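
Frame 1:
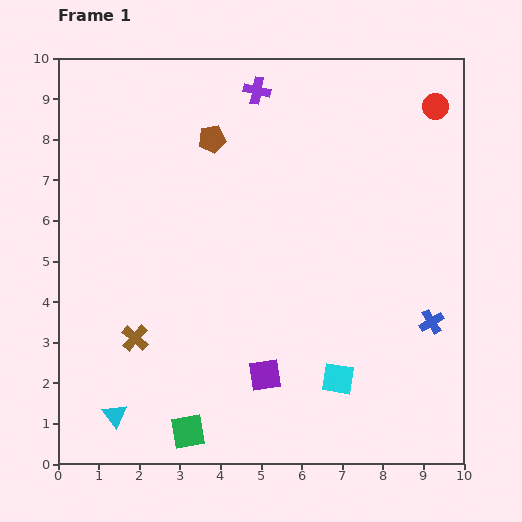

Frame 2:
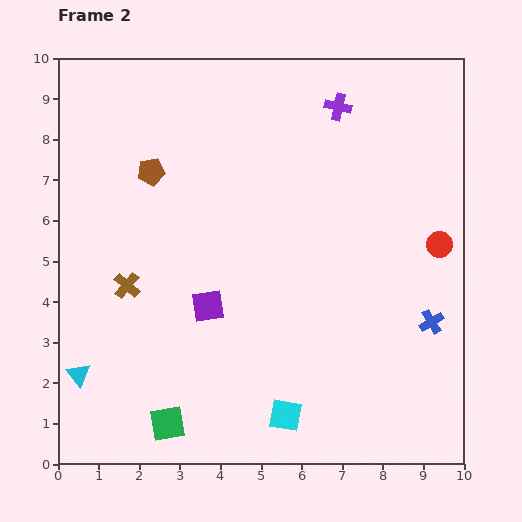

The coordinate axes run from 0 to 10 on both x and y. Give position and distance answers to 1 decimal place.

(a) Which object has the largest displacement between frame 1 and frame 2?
the red circle

(moved 3.4; next 2.2)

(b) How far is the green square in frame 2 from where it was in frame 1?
0.5

The green square moved from (3.2, 0.8) to (2.7, 1.0), a distance of √(0.5² + 0.2²) ≈ 0.5.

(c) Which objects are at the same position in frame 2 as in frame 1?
the blue cross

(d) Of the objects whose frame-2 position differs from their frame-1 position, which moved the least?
the green square

(moved 0.5)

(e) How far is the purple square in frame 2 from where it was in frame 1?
2.2

The purple square moved from (5.1, 2.2) to (3.7, 3.9), a distance of √(1.4² + 1.7²) ≈ 2.2.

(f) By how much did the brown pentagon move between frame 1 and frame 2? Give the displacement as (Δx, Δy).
(-1.5, -0.8)

The brown pentagon was at (3.8, 8.0) in frame 1 and (2.3, 7.2) in frame 2.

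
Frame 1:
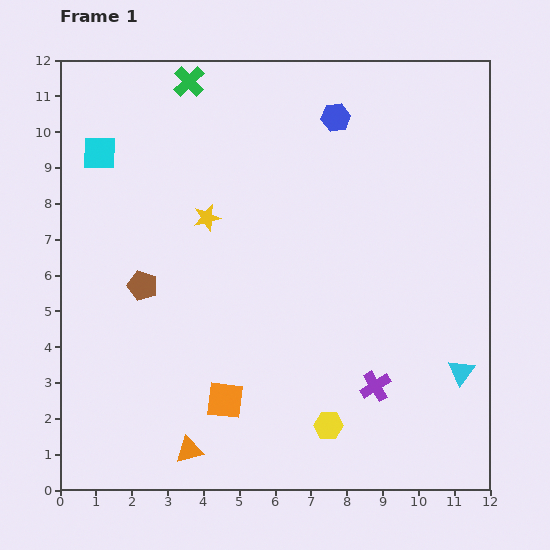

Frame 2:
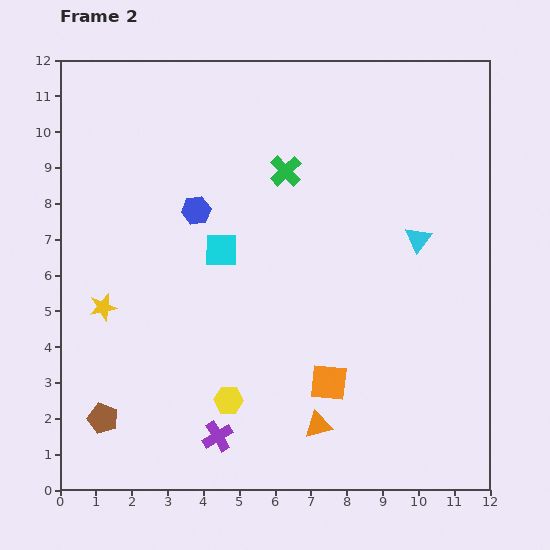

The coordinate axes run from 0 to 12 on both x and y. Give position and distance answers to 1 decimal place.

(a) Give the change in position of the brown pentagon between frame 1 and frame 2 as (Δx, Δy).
(-1.1, -3.7)

The brown pentagon was at (2.3, 5.7) in frame 1 and (1.2, 2.0) in frame 2.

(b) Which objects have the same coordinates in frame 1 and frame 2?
none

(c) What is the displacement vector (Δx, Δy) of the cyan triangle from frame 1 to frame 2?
(-1.2, 3.7)

The cyan triangle was at (11.2, 3.3) in frame 1 and (10.0, 7.0) in frame 2.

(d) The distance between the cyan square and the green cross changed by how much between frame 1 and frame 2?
-0.4

Distance in frame 1: 3.2. Distance in frame 2: 2.8.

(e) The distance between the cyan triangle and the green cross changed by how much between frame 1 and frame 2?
-6.9

Distance in frame 1: 11.1. Distance in frame 2: 4.2.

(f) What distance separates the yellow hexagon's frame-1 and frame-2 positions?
2.9

The yellow hexagon moved from (7.5, 1.8) to (4.7, 2.5), a distance of √(2.8² + 0.7²) ≈ 2.9.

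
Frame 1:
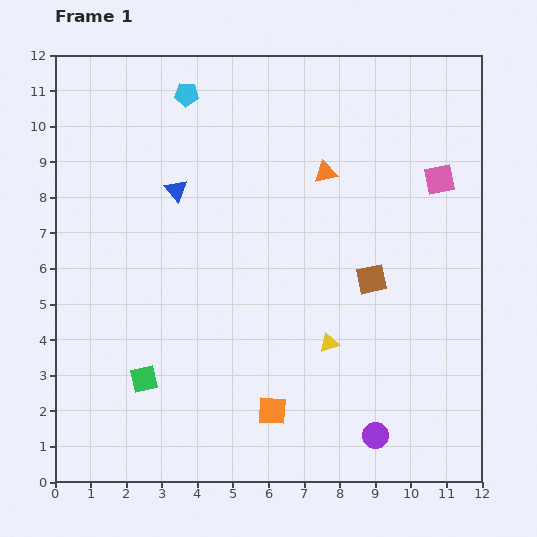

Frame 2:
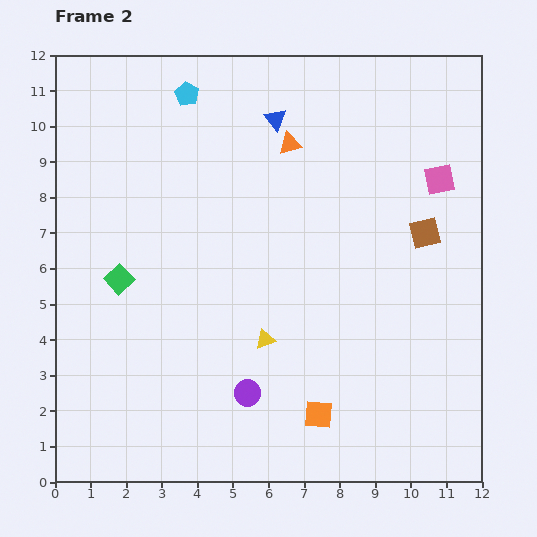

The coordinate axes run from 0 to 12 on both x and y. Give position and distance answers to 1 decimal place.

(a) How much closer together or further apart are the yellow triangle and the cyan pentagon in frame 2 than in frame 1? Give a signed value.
-0.9

Distance in frame 1: 8.1. Distance in frame 2: 7.2.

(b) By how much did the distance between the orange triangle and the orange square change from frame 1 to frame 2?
+0.7

Distance in frame 1: 6.9. Distance in frame 2: 7.6.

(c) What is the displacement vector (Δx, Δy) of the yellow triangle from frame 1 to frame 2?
(-1.8, 0.1)

The yellow triangle was at (7.7, 3.9) in frame 1 and (5.9, 4.0) in frame 2.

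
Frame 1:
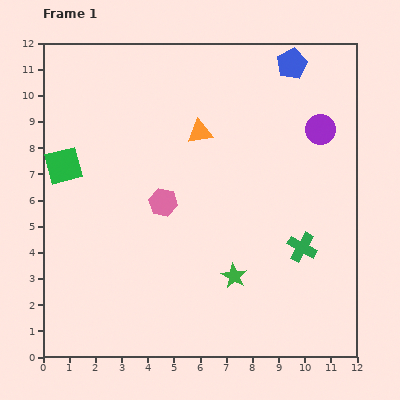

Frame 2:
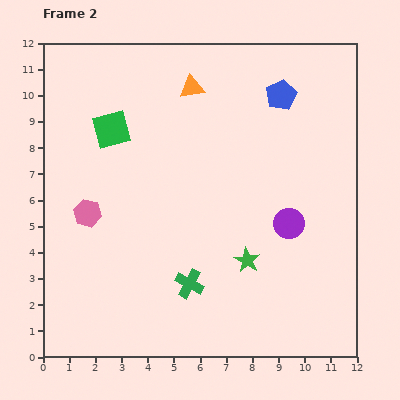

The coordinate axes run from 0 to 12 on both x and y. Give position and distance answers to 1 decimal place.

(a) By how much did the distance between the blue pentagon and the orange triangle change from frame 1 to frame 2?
-1.0

Distance in frame 1: 4.4. Distance in frame 2: 3.4.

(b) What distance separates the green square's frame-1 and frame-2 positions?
2.3

The green square moved from (0.8, 7.3) to (2.6, 8.7), a distance of √(1.8² + 1.4²) ≈ 2.3.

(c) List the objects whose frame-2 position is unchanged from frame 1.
none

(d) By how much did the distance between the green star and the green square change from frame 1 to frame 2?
-0.5

Distance in frame 1: 7.7. Distance in frame 2: 7.2.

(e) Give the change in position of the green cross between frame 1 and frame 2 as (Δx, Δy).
(-4.3, -1.4)

The green cross was at (9.9, 4.2) in frame 1 and (5.6, 2.8) in frame 2.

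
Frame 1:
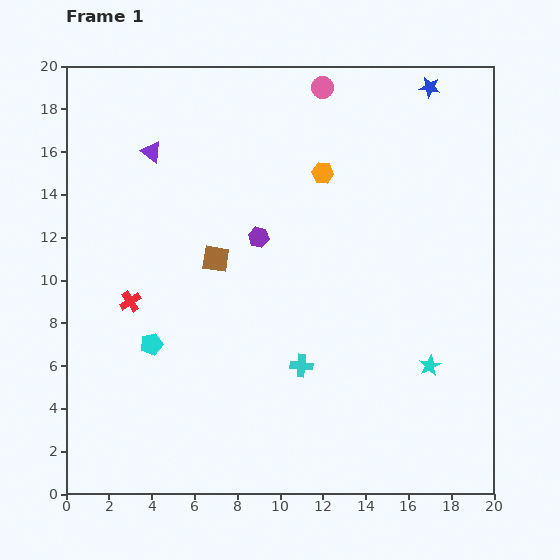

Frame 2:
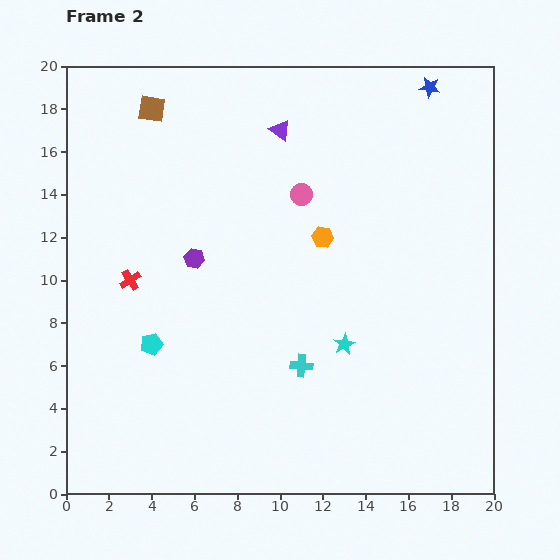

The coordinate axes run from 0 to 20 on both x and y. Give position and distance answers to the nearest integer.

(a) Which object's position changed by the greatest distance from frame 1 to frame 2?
the brown square

(moved 8; next 6)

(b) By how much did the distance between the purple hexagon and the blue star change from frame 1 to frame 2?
+3

Distance in frame 1: 11. Distance in frame 2: 14.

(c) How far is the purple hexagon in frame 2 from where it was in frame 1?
3

The purple hexagon moved from (9, 12) to (6, 11), a distance of √(3² + 1²) ≈ 3.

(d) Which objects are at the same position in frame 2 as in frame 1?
the blue star, the cyan cross, the cyan pentagon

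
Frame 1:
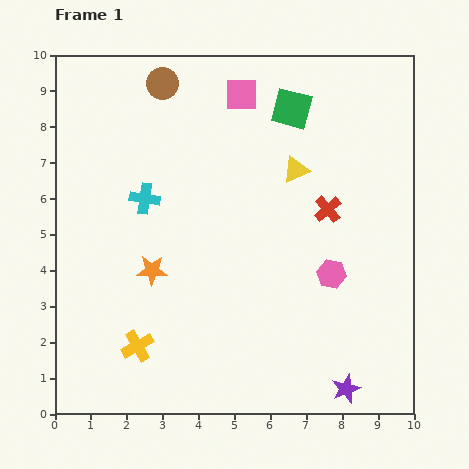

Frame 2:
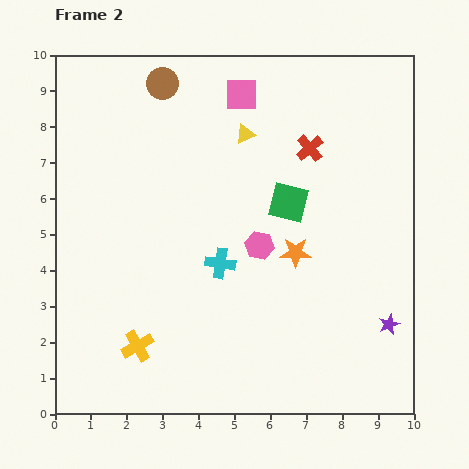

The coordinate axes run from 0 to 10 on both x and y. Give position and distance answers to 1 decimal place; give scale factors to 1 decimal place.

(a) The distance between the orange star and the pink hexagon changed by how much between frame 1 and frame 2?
-4.0

Distance in frame 1: 5.0. Distance in frame 2: 1.0.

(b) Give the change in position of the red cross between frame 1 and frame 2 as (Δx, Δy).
(-0.5, 1.7)

The red cross was at (7.6, 5.7) in frame 1 and (7.1, 7.4) in frame 2.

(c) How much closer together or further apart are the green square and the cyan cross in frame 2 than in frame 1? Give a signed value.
-2.3

Distance in frame 1: 4.8. Distance in frame 2: 2.5.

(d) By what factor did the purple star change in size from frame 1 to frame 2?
0.7×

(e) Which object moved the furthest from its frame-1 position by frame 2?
the orange star

(moved 4.0; next 2.8)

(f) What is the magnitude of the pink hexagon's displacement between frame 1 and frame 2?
2.2

The pink hexagon moved from (7.7, 3.9) to (5.7, 4.7), a distance of √(2.0² + 0.8²) ≈ 2.2.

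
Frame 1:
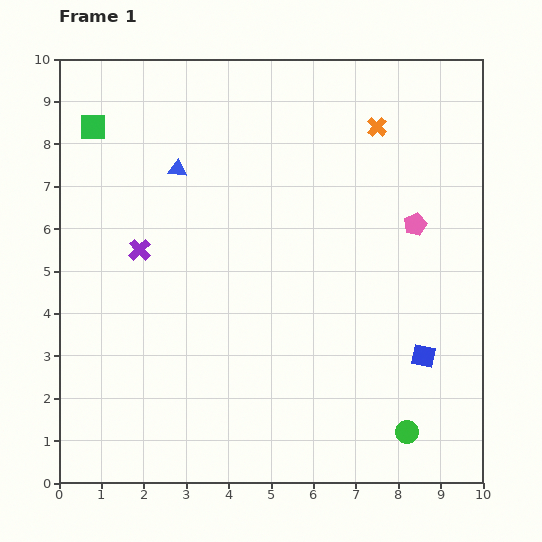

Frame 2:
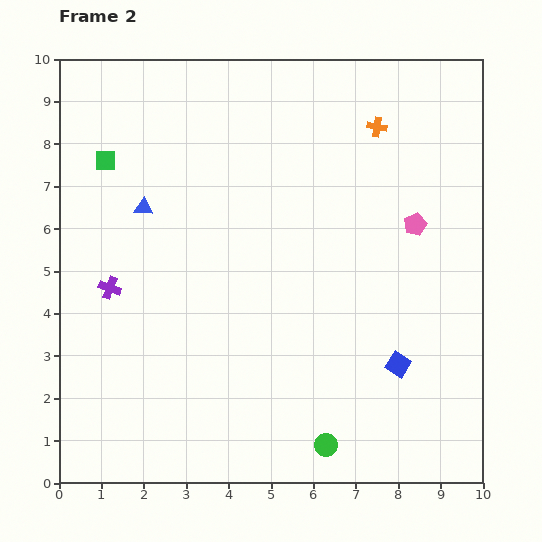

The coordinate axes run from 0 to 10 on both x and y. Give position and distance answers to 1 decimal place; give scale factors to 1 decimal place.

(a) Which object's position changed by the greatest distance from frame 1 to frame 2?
the green circle

(moved 1.9; next 1.2)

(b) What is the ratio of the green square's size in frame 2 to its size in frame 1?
0.8×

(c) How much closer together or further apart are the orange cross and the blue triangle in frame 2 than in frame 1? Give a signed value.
+1.0

Distance in frame 1: 4.8. Distance in frame 2: 5.8.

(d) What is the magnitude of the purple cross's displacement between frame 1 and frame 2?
1.1

The purple cross moved from (1.9, 5.5) to (1.2, 4.6), a distance of √(0.7² + 0.9²) ≈ 1.1.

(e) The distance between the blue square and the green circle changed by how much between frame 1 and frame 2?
+0.7

Distance in frame 1: 1.8. Distance in frame 2: 2.5.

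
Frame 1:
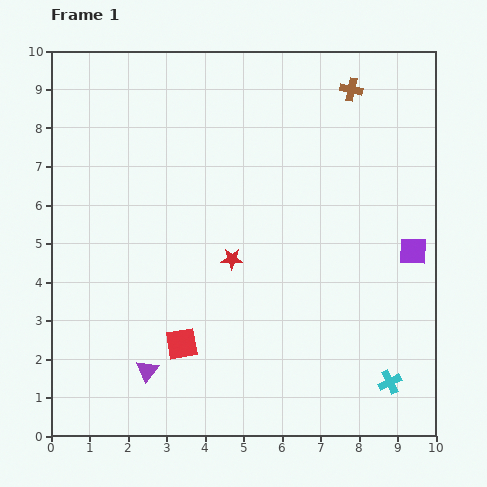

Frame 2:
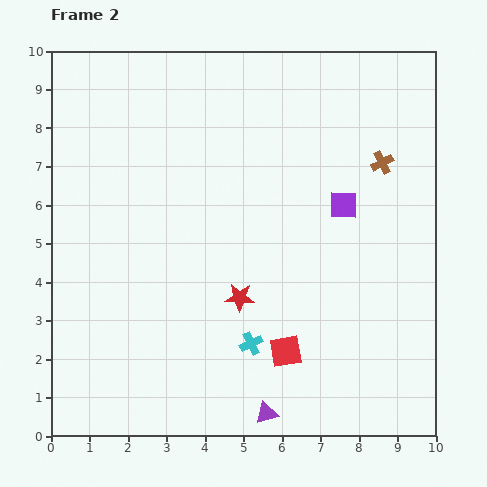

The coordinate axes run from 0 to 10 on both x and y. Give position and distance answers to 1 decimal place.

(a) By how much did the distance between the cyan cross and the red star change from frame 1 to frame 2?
-4.0

Distance in frame 1: 5.2. Distance in frame 2: 1.2.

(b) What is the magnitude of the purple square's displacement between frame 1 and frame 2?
2.2

The purple square moved from (9.4, 4.8) to (7.6, 6.0), a distance of √(1.8² + 1.2²) ≈ 2.2.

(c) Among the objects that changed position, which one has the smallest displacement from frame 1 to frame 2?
the red star

(moved 1.0)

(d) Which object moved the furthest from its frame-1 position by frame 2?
the cyan cross

(moved 3.7; next 3.3)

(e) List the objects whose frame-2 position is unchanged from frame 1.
none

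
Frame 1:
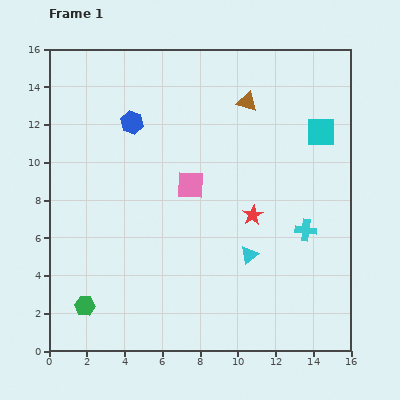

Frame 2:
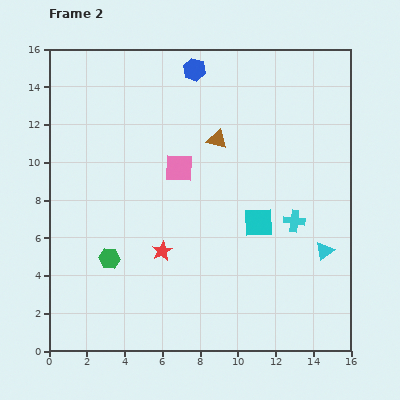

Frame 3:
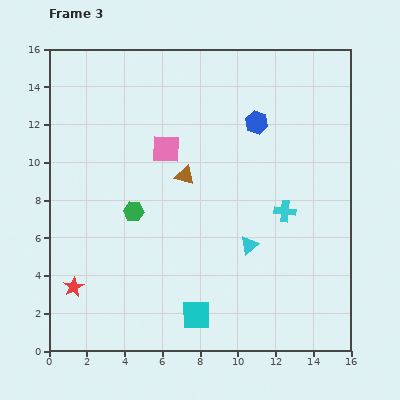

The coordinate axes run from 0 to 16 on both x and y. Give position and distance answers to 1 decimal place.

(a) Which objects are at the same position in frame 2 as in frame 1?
none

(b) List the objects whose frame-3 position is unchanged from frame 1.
none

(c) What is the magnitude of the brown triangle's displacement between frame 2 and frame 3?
2.5

The brown triangle moved from (8.9, 11.2) to (7.2, 9.3), a distance of √(1.7² + 1.9²) ≈ 2.5.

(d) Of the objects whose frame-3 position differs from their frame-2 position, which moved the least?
the cyan cross

(moved 0.7)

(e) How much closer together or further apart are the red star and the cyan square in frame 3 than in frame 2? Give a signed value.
+1.4

Distance in frame 2: 5.3. Distance in frame 3: 6.7.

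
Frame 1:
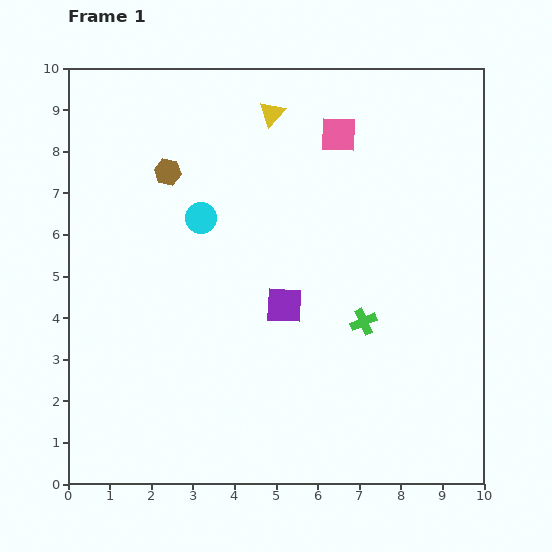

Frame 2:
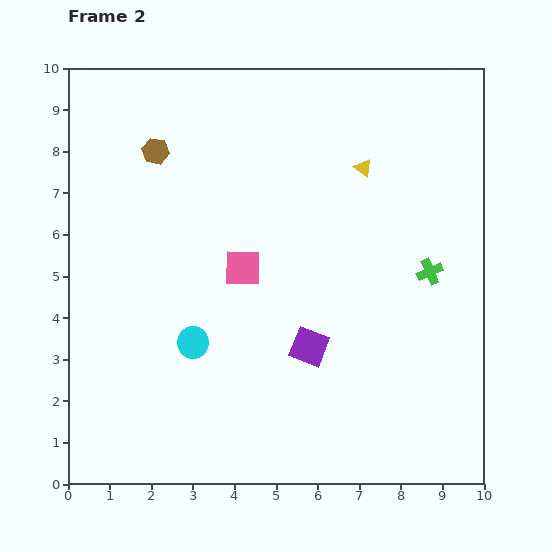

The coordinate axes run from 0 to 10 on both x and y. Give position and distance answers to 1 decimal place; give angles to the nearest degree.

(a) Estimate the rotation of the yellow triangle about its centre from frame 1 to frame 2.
36° counter-clockwise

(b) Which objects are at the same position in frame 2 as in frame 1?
none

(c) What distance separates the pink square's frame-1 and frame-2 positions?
3.9

The pink square moved from (6.5, 8.4) to (4.2, 5.2), a distance of √(2.3² + 3.2²) ≈ 3.9.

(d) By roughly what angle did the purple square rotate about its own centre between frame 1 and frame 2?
19° clockwise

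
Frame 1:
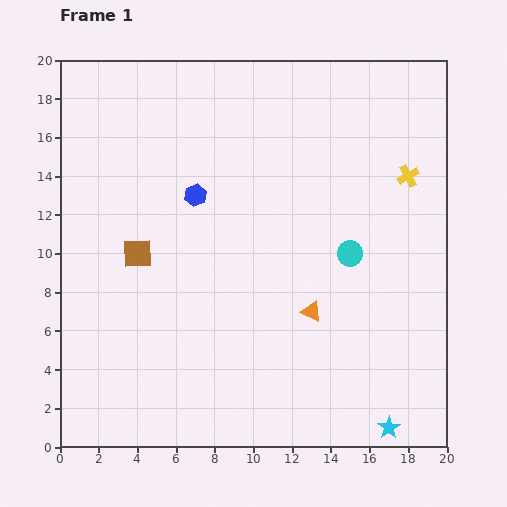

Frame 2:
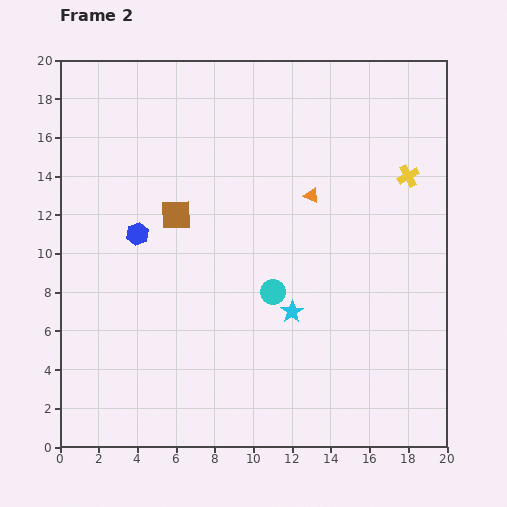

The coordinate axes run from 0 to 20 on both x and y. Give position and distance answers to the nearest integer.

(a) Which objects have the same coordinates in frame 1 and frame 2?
the yellow cross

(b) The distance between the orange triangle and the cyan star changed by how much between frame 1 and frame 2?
-1

Distance in frame 1: 7. Distance in frame 2: 6.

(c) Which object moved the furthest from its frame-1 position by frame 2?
the cyan star

(moved 8; next 6)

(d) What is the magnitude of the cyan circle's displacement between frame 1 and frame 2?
4

The cyan circle moved from (15, 10) to (11, 8), a distance of √(4² + 2²) ≈ 4.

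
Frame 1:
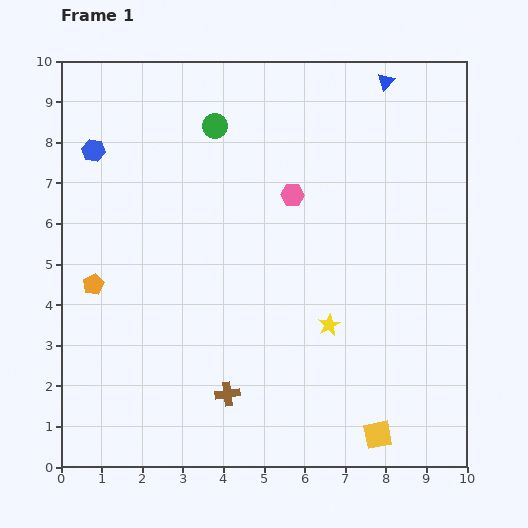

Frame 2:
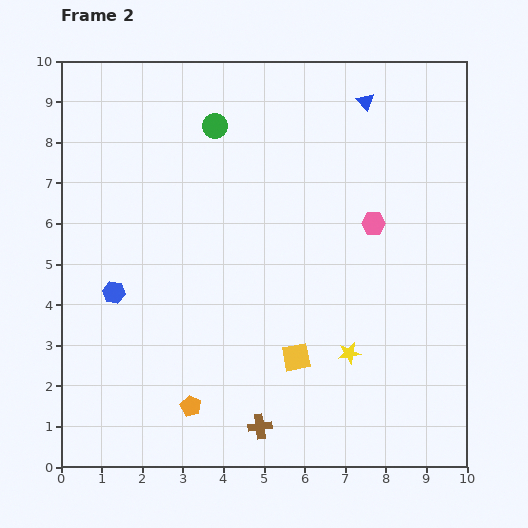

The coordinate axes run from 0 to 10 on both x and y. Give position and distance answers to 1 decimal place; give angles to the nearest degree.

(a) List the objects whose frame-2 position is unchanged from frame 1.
the green circle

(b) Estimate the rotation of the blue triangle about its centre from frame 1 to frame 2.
23° counter-clockwise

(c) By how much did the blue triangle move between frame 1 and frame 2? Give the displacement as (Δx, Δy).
(-0.5, -0.5)

The blue triangle was at (8.0, 9.5) in frame 1 and (7.5, 9.0) in frame 2.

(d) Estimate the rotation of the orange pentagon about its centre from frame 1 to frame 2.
19° counter-clockwise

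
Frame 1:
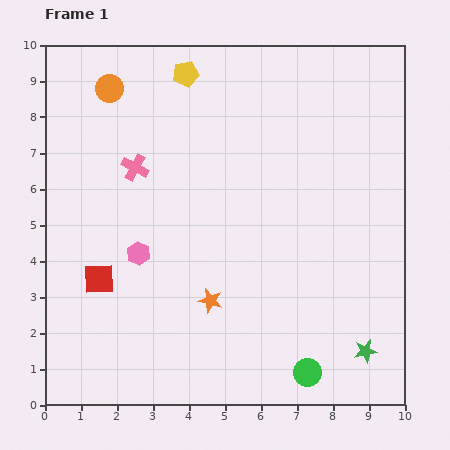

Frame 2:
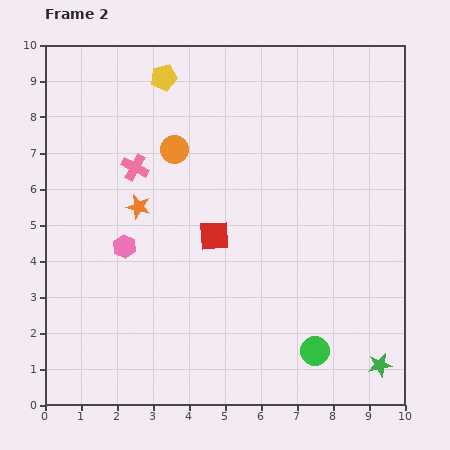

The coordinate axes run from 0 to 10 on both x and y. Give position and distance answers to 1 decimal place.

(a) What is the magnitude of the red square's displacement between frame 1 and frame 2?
3.4

The red square moved from (1.5, 3.5) to (4.7, 4.7), a distance of √(3.2² + 1.2²) ≈ 3.4.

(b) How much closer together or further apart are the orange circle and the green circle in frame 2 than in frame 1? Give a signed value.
-2.8

Distance in frame 1: 9.6. Distance in frame 2: 6.8.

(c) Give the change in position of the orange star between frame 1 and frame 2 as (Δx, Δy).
(-2.0, 2.6)

The orange star was at (4.6, 2.9) in frame 1 and (2.6, 5.5) in frame 2.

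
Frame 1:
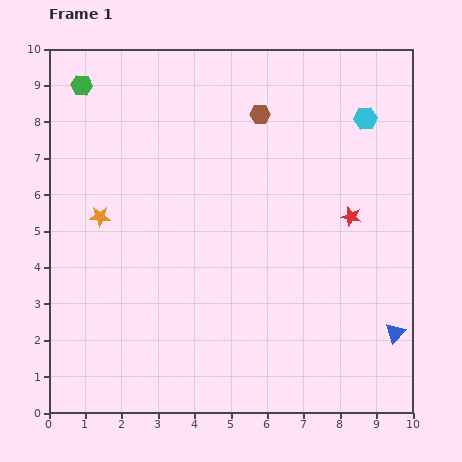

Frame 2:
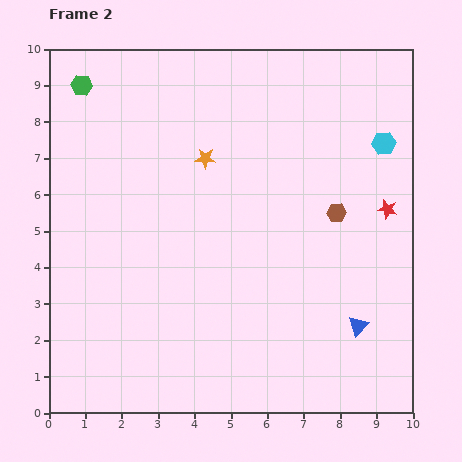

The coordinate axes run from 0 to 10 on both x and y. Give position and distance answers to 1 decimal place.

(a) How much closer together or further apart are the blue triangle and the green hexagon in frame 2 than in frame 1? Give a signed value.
-0.9

Distance in frame 1: 11.0. Distance in frame 2: 10.1.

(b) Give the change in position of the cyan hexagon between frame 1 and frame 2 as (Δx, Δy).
(0.5, -0.7)

The cyan hexagon was at (8.7, 8.1) in frame 1 and (9.2, 7.4) in frame 2.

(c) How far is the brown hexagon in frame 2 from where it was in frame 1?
3.4

The brown hexagon moved from (5.8, 8.2) to (7.9, 5.5), a distance of √(2.1² + 2.7²) ≈ 3.4.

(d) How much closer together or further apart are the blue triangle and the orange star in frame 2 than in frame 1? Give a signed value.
-2.5

Distance in frame 1: 8.7. Distance in frame 2: 6.2.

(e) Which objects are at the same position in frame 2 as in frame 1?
the green hexagon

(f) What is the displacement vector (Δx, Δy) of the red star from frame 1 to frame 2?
(1.0, 0.2)

The red star was at (8.3, 5.4) in frame 1 and (9.3, 5.6) in frame 2.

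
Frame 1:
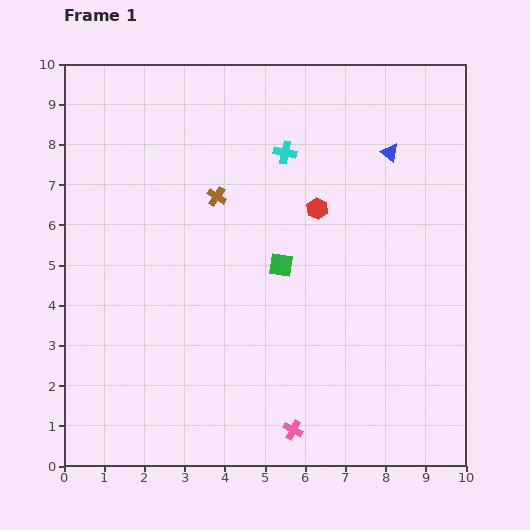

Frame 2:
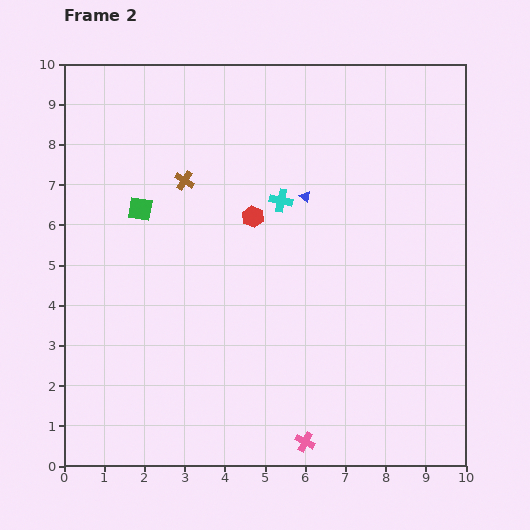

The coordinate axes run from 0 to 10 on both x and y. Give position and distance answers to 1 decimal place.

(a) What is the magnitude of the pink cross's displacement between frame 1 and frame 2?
0.4

The pink cross moved from (5.7, 0.9) to (6.0, 0.6), a distance of √(0.3² + 0.3²) ≈ 0.4.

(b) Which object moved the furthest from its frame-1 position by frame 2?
the green square

(moved 3.8; next 2.4)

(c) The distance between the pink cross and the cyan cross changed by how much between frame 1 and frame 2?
-0.9

Distance in frame 1: 6.9. Distance in frame 2: 6.0.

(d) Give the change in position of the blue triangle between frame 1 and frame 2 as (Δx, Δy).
(-2.1, -1.1)

The blue triangle was at (8.1, 7.8) in frame 1 and (6.0, 6.7) in frame 2.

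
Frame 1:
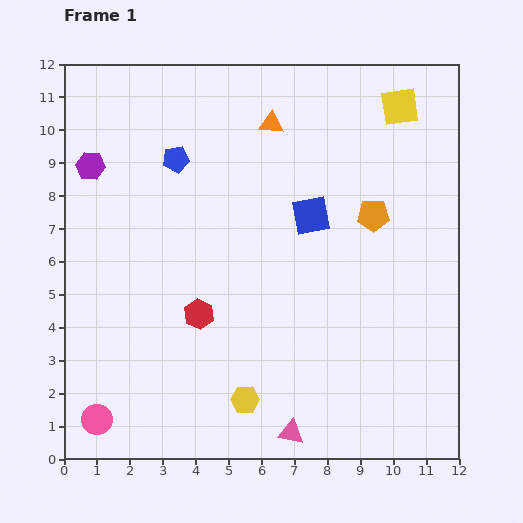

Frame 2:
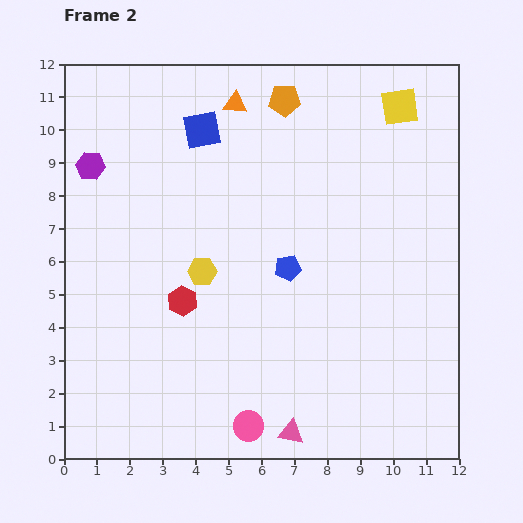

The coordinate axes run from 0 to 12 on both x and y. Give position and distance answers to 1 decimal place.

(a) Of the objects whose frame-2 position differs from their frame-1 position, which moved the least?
the red hexagon

(moved 0.6)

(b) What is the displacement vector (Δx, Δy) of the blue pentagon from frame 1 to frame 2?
(3.4, -3.3)

The blue pentagon was at (3.4, 9.1) in frame 1 and (6.8, 5.8) in frame 2.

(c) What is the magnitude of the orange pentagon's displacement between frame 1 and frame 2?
4.4

The orange pentagon moved from (9.4, 7.4) to (6.7, 10.9), a distance of √(2.7² + 3.5²) ≈ 4.4.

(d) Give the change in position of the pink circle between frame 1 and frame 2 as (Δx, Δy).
(4.6, -0.2)

The pink circle was at (1.0, 1.2) in frame 1 and (5.6, 1.0) in frame 2.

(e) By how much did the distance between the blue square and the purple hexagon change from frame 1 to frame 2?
-3.3

Distance in frame 1: 6.9. Distance in frame 2: 3.6.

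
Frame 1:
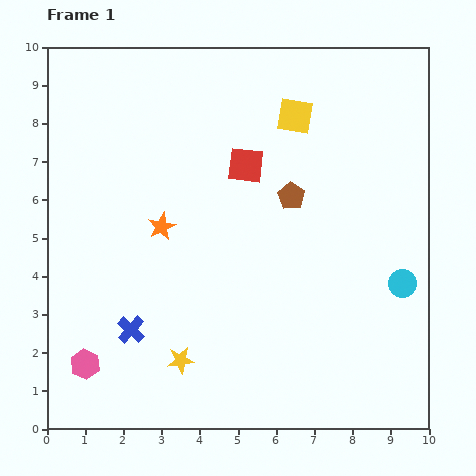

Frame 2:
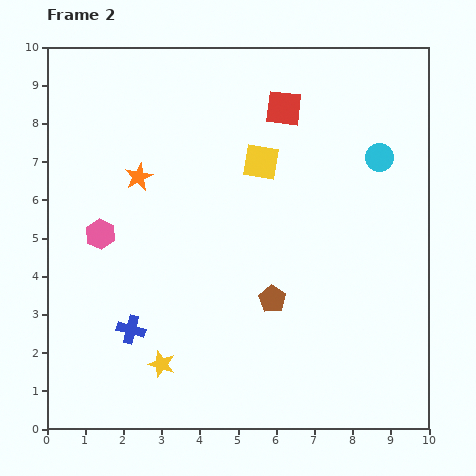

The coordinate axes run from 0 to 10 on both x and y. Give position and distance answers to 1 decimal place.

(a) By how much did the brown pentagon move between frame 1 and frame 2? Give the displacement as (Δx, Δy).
(-0.5, -2.7)

The brown pentagon was at (6.4, 6.1) in frame 1 and (5.9, 3.4) in frame 2.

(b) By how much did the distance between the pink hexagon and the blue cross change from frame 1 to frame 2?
+1.1

Distance in frame 1: 1.5. Distance in frame 2: 2.6.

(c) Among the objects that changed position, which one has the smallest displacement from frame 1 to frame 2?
the yellow star

(moved 0.5)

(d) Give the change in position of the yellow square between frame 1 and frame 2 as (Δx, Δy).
(-0.9, -1.2)

The yellow square was at (6.5, 8.2) in frame 1 and (5.6, 7.0) in frame 2.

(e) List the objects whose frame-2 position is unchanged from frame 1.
the blue cross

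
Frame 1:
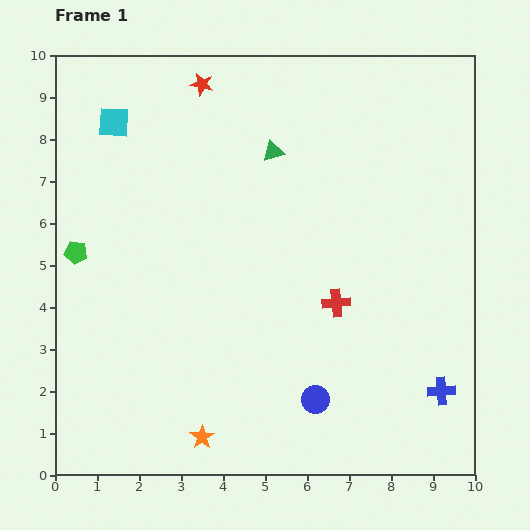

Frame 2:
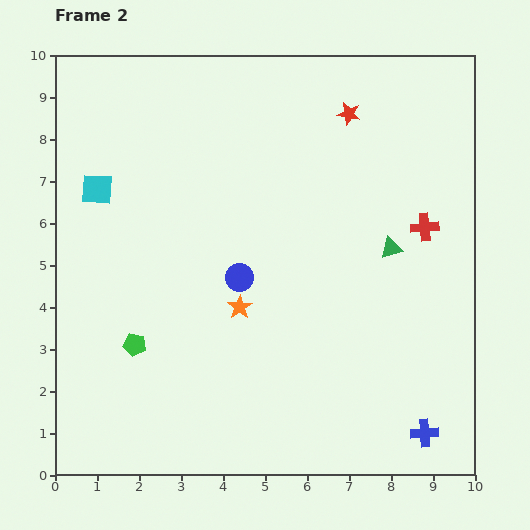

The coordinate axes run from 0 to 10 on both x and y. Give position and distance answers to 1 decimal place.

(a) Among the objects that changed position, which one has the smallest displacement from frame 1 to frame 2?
the blue cross

(moved 1.1)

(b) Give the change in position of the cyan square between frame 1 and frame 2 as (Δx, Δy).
(-0.4, -1.6)

The cyan square was at (1.4, 8.4) in frame 1 and (1.0, 6.8) in frame 2.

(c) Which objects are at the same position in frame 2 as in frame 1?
none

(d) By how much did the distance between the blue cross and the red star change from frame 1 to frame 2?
-1.5

Distance in frame 1: 9.3. Distance in frame 2: 7.8.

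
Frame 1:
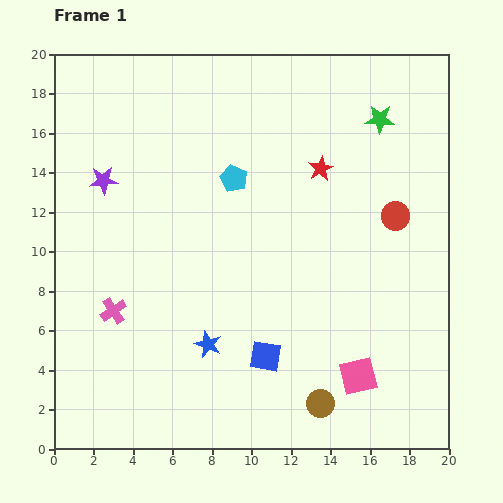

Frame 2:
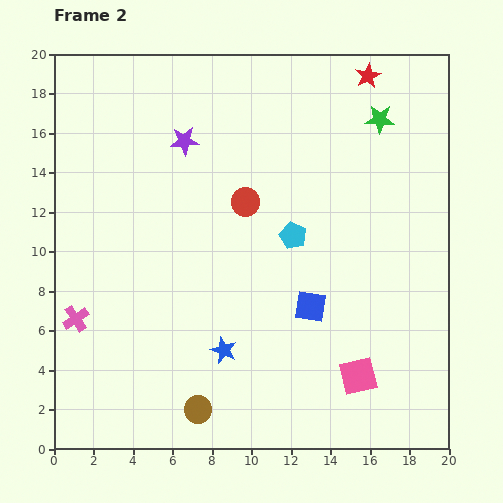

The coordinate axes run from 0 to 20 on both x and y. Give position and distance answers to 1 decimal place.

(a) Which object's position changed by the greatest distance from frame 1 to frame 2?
the red circle

(moved 7.6; next 6.2)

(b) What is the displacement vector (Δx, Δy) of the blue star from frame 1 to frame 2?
(0.8, -0.3)

The blue star was at (7.8, 5.3) in frame 1 and (8.6, 5.0) in frame 2.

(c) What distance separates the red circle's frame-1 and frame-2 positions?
7.6

The red circle moved from (17.3, 11.8) to (9.7, 12.5), a distance of √(7.6² + 0.7²) ≈ 7.6.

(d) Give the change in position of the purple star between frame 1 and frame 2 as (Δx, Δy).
(4.1, 2.0)

The purple star was at (2.5, 13.6) in frame 1 and (6.6, 15.6) in frame 2.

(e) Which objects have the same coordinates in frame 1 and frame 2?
the green star, the pink square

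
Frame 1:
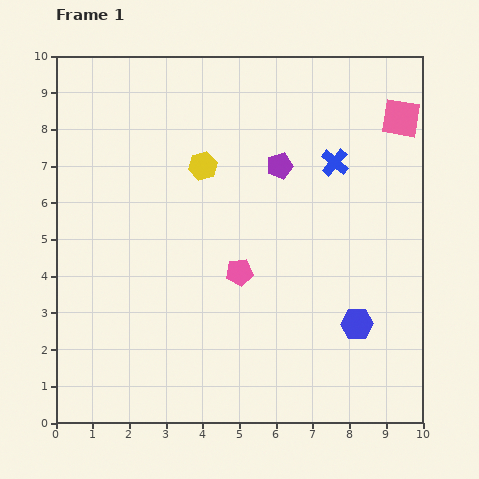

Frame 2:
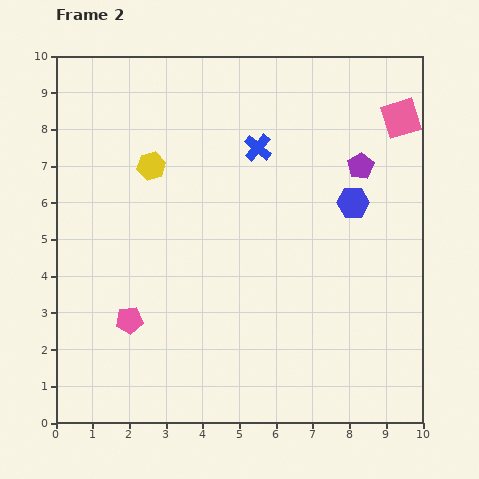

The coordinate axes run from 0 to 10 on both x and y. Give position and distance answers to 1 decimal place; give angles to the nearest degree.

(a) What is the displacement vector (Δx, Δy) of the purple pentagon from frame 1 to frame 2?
(2.2, 0.0)

The purple pentagon was at (6.1, 7.0) in frame 1 and (8.3, 7.0) in frame 2.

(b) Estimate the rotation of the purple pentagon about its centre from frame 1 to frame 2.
16° counter-clockwise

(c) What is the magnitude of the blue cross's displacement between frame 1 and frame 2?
2.1

The blue cross moved from (7.6, 7.1) to (5.5, 7.5), a distance of √(2.1² + 0.4²) ≈ 2.1.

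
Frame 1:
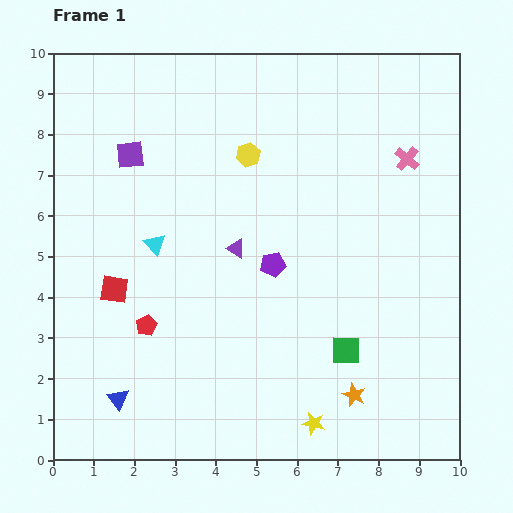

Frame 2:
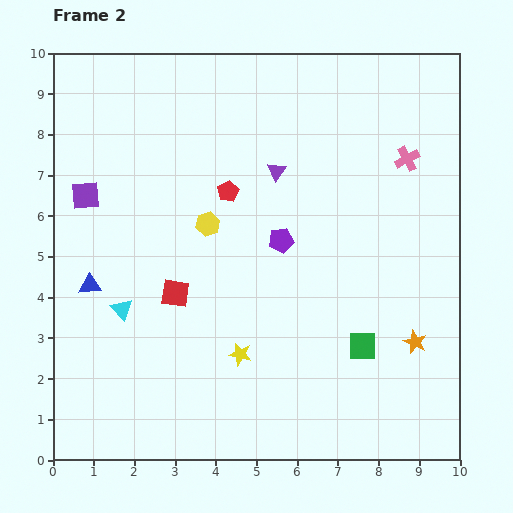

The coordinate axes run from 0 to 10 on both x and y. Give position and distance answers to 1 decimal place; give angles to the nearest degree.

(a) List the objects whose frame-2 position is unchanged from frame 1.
the pink cross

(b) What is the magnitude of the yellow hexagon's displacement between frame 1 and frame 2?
2.0

The yellow hexagon moved from (4.8, 7.5) to (3.8, 5.8), a distance of √(1.0² + 1.7²) ≈ 2.0.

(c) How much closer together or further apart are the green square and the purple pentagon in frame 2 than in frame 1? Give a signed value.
+0.5

Distance in frame 1: 2.8. Distance in frame 2: 3.3.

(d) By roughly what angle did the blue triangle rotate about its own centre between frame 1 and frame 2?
55° counter-clockwise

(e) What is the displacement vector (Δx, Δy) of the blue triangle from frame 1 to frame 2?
(-0.7, 2.8)

The blue triangle was at (1.6, 1.5) in frame 1 and (0.9, 4.3) in frame 2.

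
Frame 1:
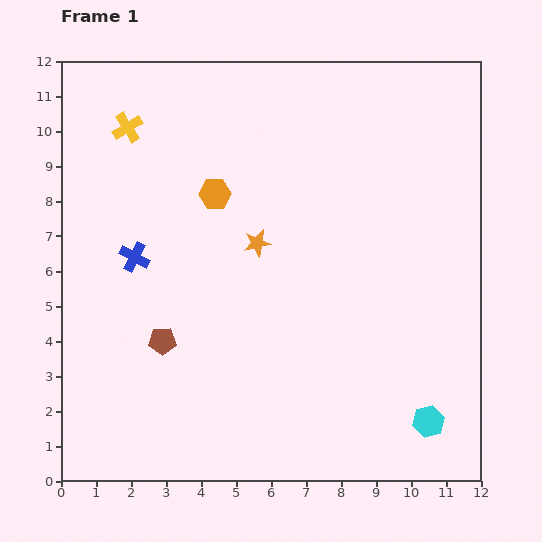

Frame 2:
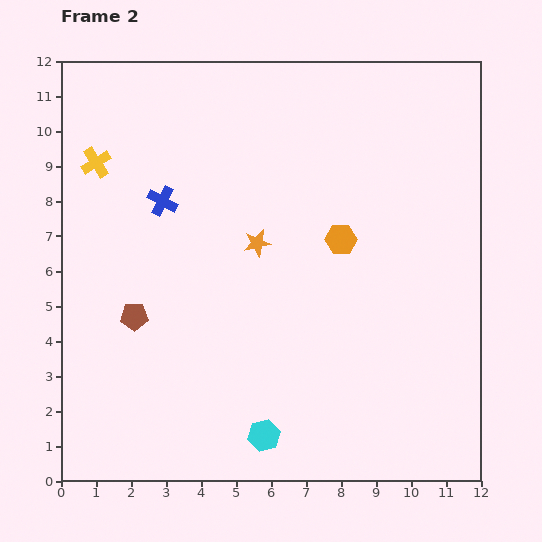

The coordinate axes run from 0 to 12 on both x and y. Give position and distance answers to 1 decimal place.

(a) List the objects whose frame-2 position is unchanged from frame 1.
the orange star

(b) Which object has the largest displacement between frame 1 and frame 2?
the cyan hexagon

(moved 4.7; next 3.8)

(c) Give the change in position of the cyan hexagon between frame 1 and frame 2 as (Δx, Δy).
(-4.7, -0.4)

The cyan hexagon was at (10.5, 1.7) in frame 1 and (5.8, 1.3) in frame 2.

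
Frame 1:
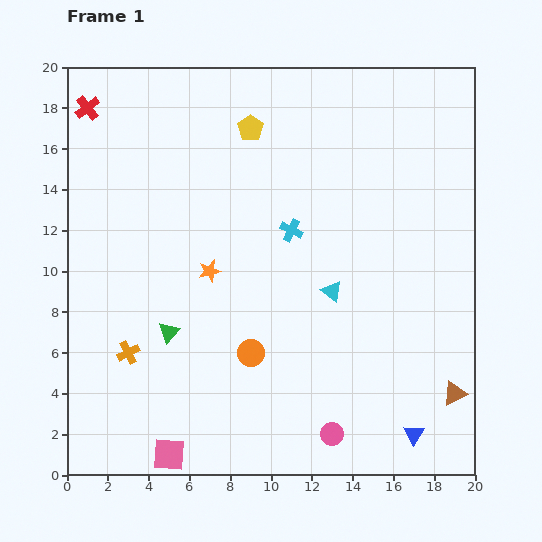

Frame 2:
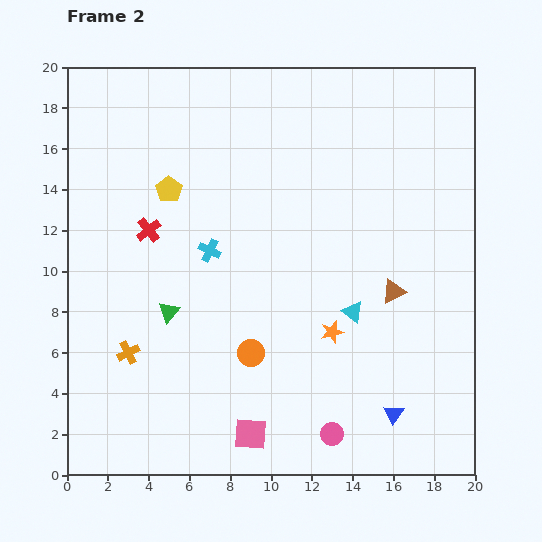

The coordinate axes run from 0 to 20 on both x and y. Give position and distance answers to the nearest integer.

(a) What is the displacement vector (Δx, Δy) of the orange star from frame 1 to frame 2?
(6, -3)

The orange star was at (7, 10) in frame 1 and (13, 7) in frame 2.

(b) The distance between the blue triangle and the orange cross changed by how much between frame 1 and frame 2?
-2

Distance in frame 1: 15. Distance in frame 2: 13.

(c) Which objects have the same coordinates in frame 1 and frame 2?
the orange cross, the orange circle, the pink circle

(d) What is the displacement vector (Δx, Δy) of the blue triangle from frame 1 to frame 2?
(-1, 1)

The blue triangle was at (17, 2) in frame 1 and (16, 3) in frame 2.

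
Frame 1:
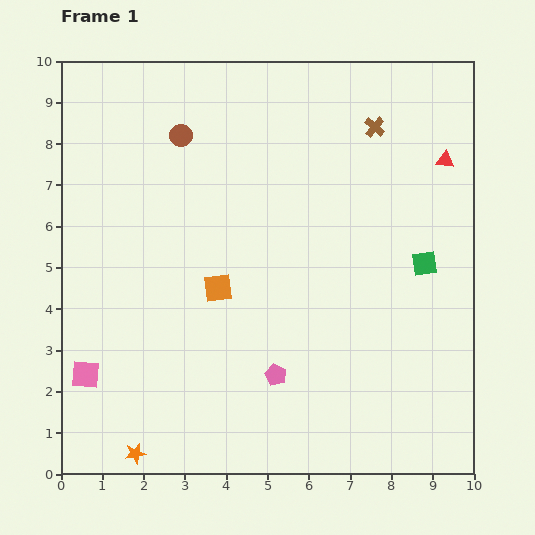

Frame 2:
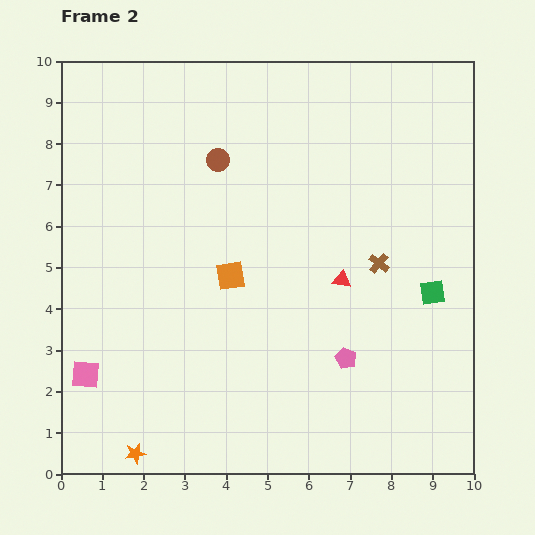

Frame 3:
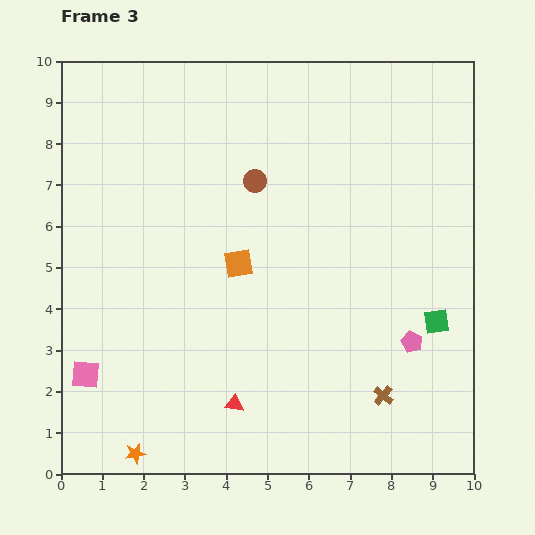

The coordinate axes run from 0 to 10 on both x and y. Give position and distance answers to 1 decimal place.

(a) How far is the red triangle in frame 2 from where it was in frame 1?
3.8

The red triangle moved from (9.3, 7.6) to (6.8, 4.7), a distance of √(2.5² + 2.9²) ≈ 3.8.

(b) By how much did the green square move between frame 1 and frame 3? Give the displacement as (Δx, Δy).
(0.3, -1.4)

The green square was at (8.8, 5.1) in frame 1 and (9.1, 3.7) in frame 3.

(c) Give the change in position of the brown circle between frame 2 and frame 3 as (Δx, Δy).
(0.9, -0.5)

The brown circle was at (3.8, 7.6) in frame 2 and (4.7, 7.1) in frame 3.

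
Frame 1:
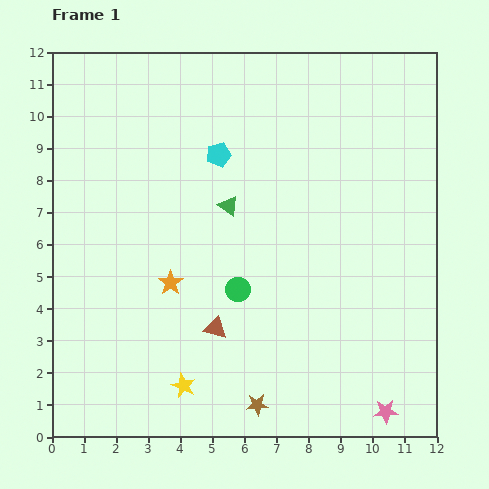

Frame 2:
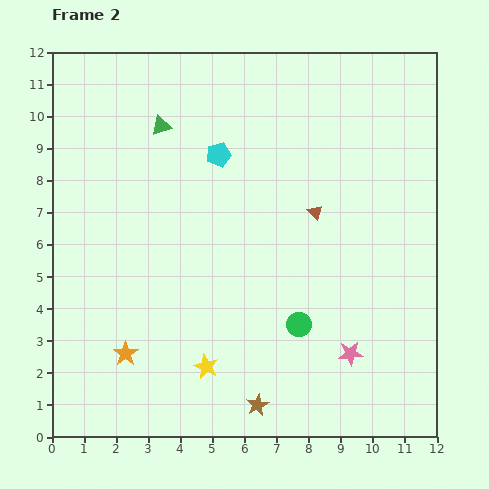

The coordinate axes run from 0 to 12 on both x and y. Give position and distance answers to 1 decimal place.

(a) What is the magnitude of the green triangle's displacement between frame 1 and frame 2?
3.3

The green triangle moved from (5.5, 7.2) to (3.4, 9.7), a distance of √(2.1² + 2.5²) ≈ 3.3.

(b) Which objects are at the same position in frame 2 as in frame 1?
the cyan pentagon, the brown star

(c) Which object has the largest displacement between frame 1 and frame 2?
the brown triangle

(moved 4.8; next 3.3)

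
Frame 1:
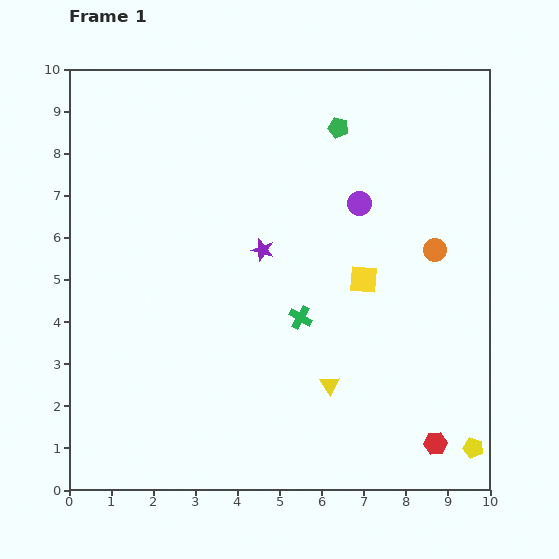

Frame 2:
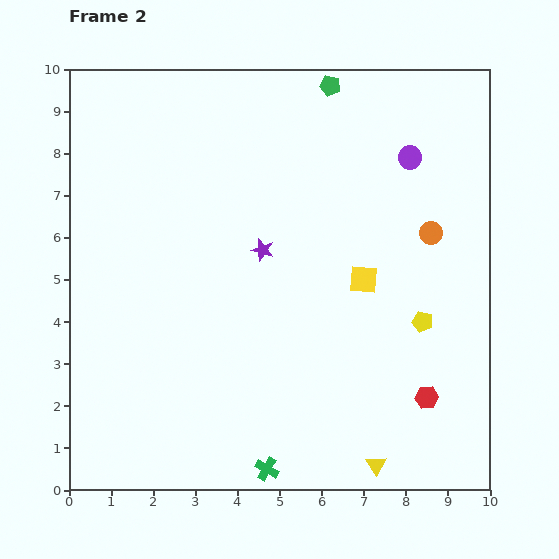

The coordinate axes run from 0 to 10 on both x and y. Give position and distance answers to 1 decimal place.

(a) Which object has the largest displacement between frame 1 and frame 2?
the green cross

(moved 3.7; next 3.2)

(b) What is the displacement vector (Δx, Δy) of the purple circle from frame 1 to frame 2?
(1.2, 1.1)

The purple circle was at (6.9, 6.8) in frame 1 and (8.1, 7.9) in frame 2.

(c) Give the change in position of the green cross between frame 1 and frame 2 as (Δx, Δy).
(-0.8, -3.6)

The green cross was at (5.5, 4.1) in frame 1 and (4.7, 0.5) in frame 2.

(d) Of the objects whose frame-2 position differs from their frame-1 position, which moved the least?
the orange circle

(moved 0.4)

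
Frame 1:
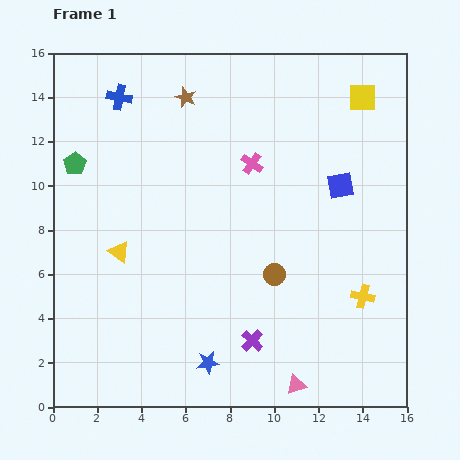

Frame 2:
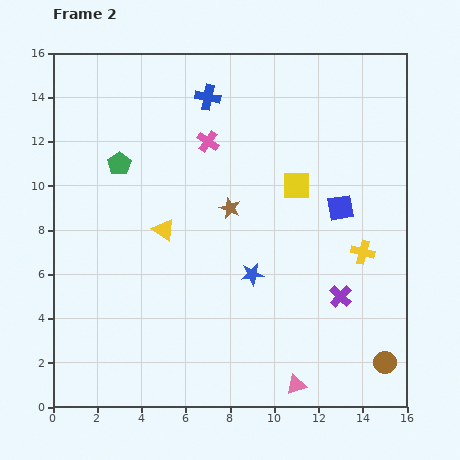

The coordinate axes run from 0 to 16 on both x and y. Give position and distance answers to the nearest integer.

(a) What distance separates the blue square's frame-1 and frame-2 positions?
1

The blue square moved from (13, 10) to (13, 9), a distance of √(0² + 1²) ≈ 1.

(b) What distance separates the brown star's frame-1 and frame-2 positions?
5

The brown star moved from (6, 14) to (8, 9), a distance of √(2² + 5²) ≈ 5.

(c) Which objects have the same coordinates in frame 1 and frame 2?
the pink triangle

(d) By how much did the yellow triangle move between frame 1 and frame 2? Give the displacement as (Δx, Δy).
(2, 1)

The yellow triangle was at (3, 7) in frame 1 and (5, 8) in frame 2.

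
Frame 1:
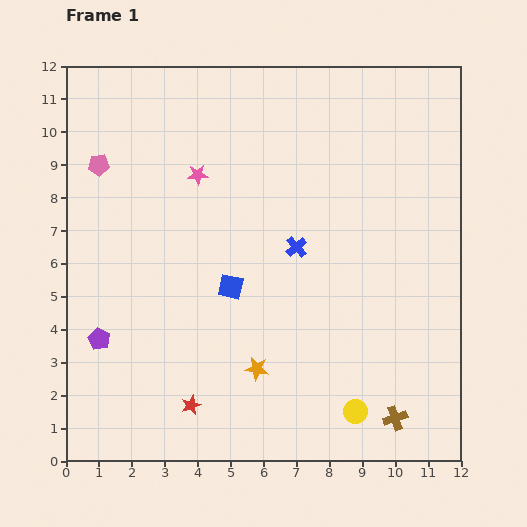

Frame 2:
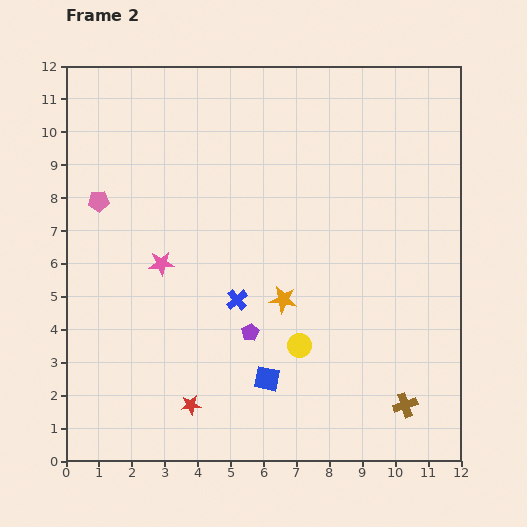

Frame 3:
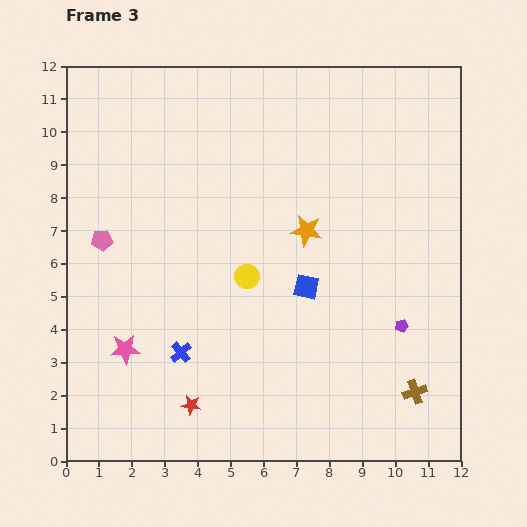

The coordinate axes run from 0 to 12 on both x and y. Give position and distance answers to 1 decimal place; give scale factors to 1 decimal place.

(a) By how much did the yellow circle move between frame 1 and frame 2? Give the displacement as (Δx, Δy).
(-1.7, 2.0)

The yellow circle was at (8.8, 1.5) in frame 1 and (7.1, 3.5) in frame 2.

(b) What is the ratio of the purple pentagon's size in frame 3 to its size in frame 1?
0.6×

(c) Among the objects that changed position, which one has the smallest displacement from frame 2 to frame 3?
the brown cross

(moved 0.5)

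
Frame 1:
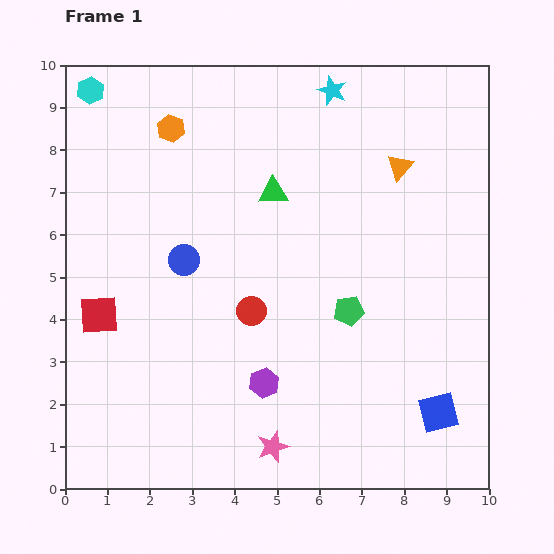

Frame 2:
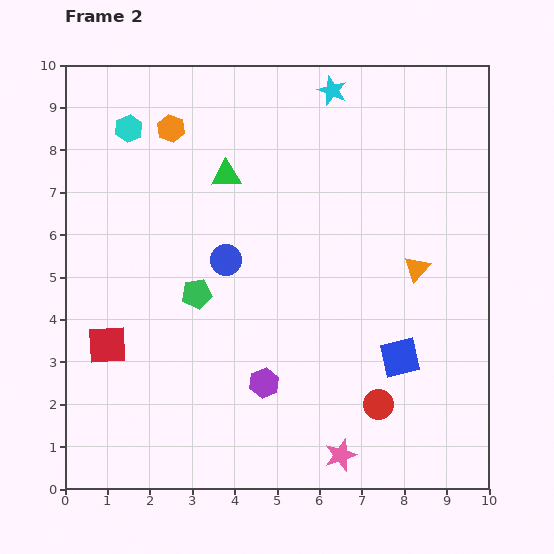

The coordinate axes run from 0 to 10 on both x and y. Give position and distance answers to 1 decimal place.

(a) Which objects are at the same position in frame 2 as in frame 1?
the orange hexagon, the purple hexagon, the cyan star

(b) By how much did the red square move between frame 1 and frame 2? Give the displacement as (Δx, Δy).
(0.2, -0.7)

The red square was at (0.8, 4.1) in frame 1 and (1.0, 3.4) in frame 2.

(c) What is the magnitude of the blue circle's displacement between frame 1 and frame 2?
1.0

The blue circle moved from (2.8, 5.4) to (3.8, 5.4), a distance of √(1.0² + 0.0²) ≈ 1.0.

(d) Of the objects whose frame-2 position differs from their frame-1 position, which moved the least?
the red square

(moved 0.7)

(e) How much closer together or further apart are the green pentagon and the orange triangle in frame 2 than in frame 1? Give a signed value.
+1.6

Distance in frame 1: 3.6. Distance in frame 2: 5.2.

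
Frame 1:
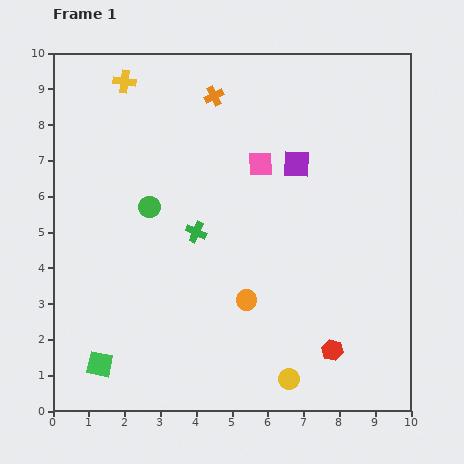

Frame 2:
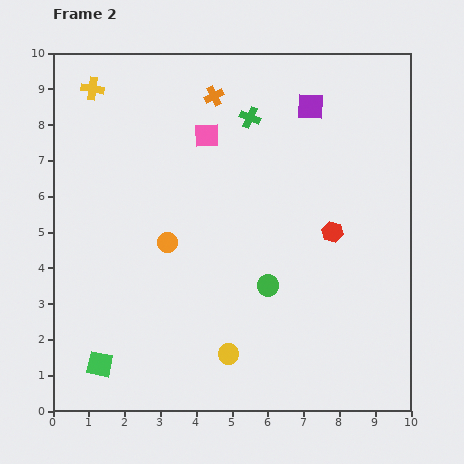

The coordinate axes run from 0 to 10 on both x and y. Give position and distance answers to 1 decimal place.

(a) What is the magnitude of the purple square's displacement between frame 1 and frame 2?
1.6

The purple square moved from (6.8, 6.9) to (7.2, 8.5), a distance of √(0.4² + 1.6²) ≈ 1.6.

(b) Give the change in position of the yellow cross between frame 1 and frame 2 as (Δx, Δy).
(-0.9, -0.2)

The yellow cross was at (2.0, 9.2) in frame 1 and (1.1, 9.0) in frame 2.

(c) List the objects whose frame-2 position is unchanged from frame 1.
the orange cross, the green square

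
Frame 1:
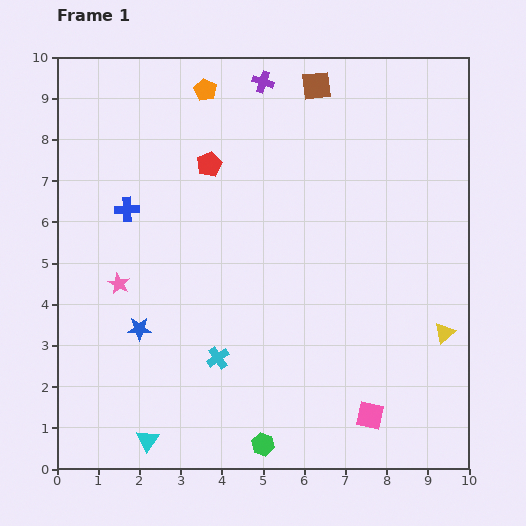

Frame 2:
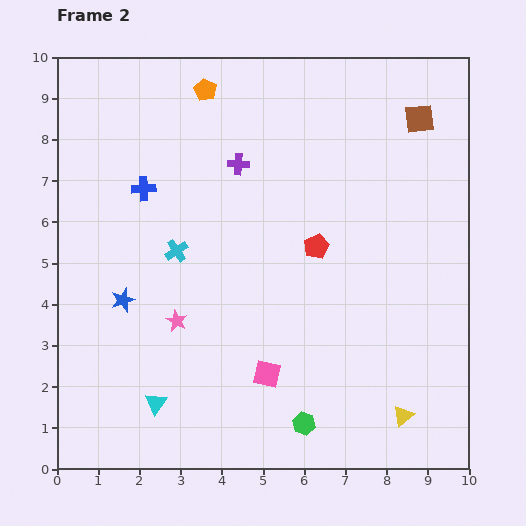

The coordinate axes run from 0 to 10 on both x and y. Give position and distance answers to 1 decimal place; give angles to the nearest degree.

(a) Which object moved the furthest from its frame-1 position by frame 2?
the red pentagon

(moved 3.3; next 2.8)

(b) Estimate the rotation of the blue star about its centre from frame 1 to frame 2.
20° counter-clockwise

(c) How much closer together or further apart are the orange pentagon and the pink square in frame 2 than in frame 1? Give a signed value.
-1.8

Distance in frame 1: 8.9. Distance in frame 2: 7.1.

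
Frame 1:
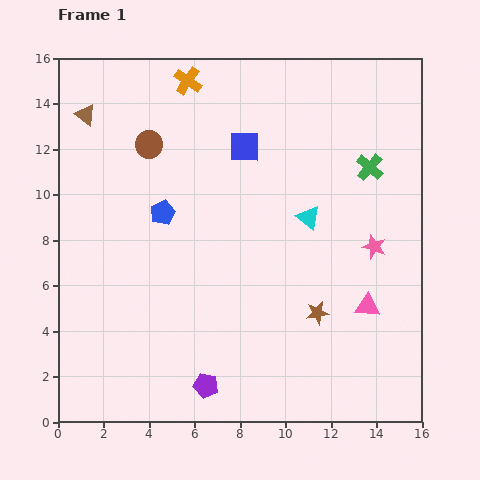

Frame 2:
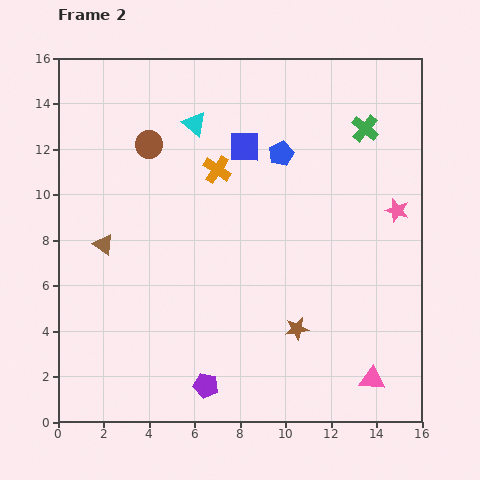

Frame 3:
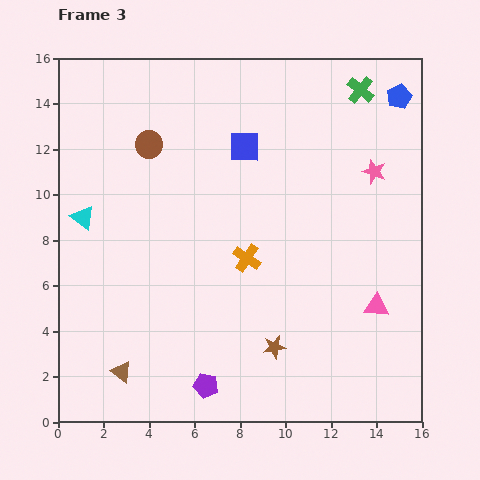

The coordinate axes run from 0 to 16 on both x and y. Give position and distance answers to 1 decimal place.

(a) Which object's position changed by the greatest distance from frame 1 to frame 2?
the cyan triangle

(moved 6.5; next 5.8)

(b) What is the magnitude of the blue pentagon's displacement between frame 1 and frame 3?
11.6

The blue pentagon moved from (4.6, 9.2) to (15.0, 14.3), a distance of √(10.4² + 5.1²) ≈ 11.6.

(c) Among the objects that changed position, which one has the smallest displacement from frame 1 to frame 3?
the pink triangle

(moved 0.4)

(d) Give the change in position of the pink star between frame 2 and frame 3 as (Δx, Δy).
(-1.0, 1.7)

The pink star was at (14.9, 9.3) in frame 2 and (13.9, 11.0) in frame 3.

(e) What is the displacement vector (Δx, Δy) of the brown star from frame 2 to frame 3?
(-1.0, -0.8)

The brown star was at (10.5, 4.1) in frame 2 and (9.5, 3.3) in frame 3.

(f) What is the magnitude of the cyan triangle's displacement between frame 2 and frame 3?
6.4

The cyan triangle moved from (6.0, 13.1) to (1.1, 9.0), a distance of √(4.9² + 4.1²) ≈ 6.4.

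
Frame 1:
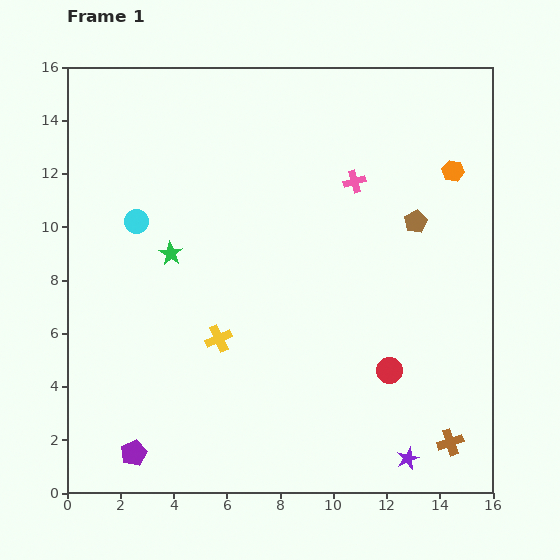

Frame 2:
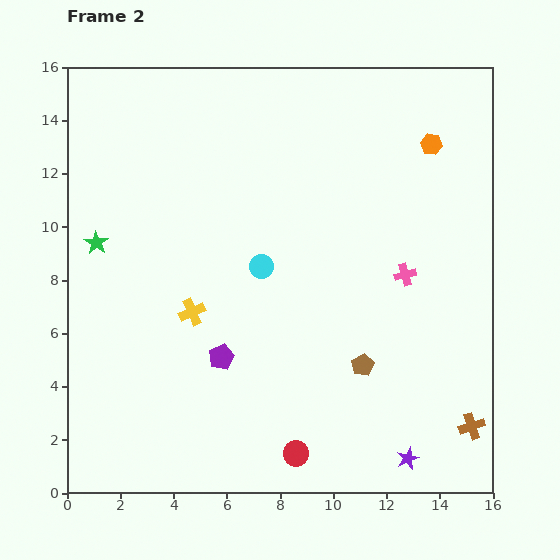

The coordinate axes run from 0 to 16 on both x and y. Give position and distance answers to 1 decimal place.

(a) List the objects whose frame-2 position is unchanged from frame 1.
the purple star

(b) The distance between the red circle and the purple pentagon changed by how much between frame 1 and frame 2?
-5.5

Distance in frame 1: 10.1. Distance in frame 2: 4.6.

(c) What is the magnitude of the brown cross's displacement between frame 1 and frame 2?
1.0

The brown cross moved from (14.4, 1.9) to (15.2, 2.5), a distance of √(0.8² + 0.6²) ≈ 1.0.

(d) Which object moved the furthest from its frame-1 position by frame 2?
the brown pentagon

(moved 5.8; next 5.0)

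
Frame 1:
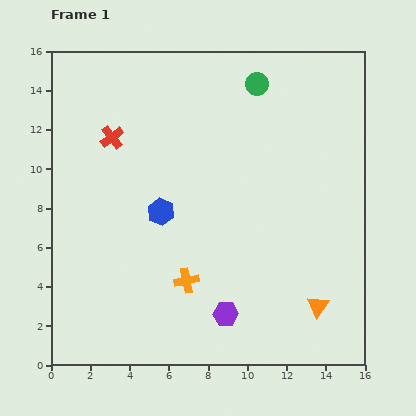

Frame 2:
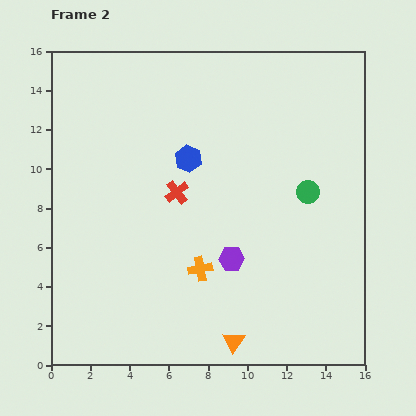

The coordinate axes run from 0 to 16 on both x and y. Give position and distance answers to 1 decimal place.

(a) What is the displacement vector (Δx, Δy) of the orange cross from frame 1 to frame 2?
(0.7, 0.6)

The orange cross was at (6.9, 4.3) in frame 1 and (7.6, 4.9) in frame 2.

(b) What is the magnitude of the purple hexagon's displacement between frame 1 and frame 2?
2.8

The purple hexagon moved from (8.9, 2.6) to (9.2, 5.4), a distance of √(0.3² + 2.8²) ≈ 2.8.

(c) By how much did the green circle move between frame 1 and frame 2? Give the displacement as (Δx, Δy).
(2.6, -5.5)

The green circle was at (10.5, 14.3) in frame 1 and (13.1, 8.8) in frame 2.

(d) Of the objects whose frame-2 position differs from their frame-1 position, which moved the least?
the orange cross

(moved 0.9)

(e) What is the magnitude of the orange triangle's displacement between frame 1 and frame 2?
4.7

The orange triangle moved from (13.6, 3.0) to (9.3, 1.2), a distance of √(4.3² + 1.8²) ≈ 4.7.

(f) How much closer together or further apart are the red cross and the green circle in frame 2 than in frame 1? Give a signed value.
-1.2

Distance in frame 1: 7.9. Distance in frame 2: 6.7.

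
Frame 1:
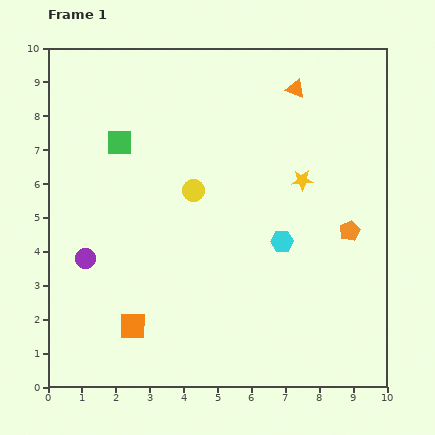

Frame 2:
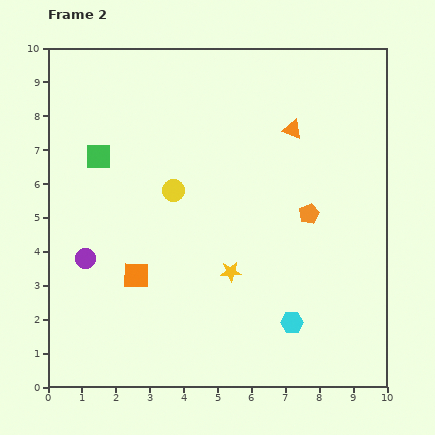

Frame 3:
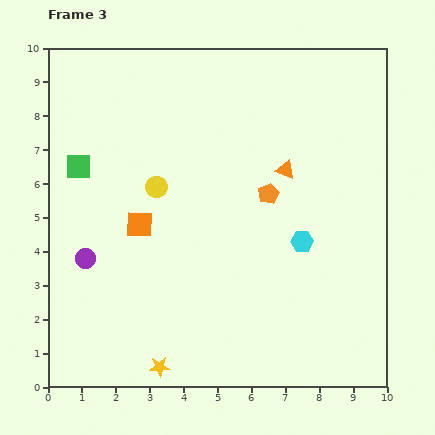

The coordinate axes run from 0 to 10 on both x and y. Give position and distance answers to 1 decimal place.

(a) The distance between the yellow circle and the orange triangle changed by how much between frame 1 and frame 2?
-0.3

Distance in frame 1: 4.2. Distance in frame 2: 3.9.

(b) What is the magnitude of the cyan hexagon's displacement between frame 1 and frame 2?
2.4

The cyan hexagon moved from (6.9, 4.3) to (7.2, 1.9), a distance of √(0.3² + 2.4²) ≈ 2.4.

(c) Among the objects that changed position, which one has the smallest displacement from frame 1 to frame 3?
the cyan hexagon

(moved 0.6)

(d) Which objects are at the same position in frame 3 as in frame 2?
the purple circle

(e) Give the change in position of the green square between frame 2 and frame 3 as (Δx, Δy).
(-0.6, -0.3)

The green square was at (1.5, 6.8) in frame 2 and (0.9, 6.5) in frame 3.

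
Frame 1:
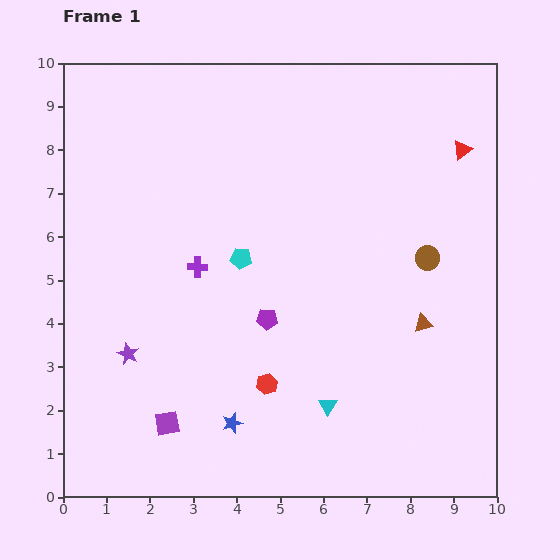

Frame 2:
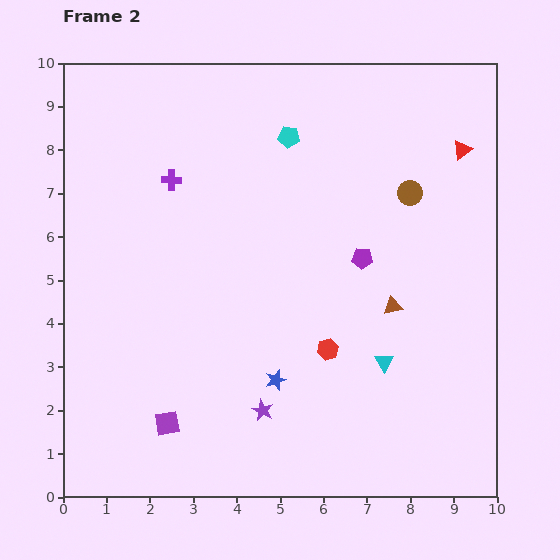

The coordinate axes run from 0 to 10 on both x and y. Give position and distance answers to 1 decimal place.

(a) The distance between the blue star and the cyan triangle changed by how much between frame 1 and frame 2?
+0.3

Distance in frame 1: 2.2. Distance in frame 2: 2.5.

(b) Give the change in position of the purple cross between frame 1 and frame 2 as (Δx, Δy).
(-0.6, 2.0)

The purple cross was at (3.1, 5.3) in frame 1 and (2.5, 7.3) in frame 2.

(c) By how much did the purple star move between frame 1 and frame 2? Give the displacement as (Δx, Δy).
(3.1, -1.3)

The purple star was at (1.5, 3.3) in frame 1 and (4.6, 2.0) in frame 2.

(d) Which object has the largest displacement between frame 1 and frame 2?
the purple star

(moved 3.4; next 3.0)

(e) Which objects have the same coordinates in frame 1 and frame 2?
the red triangle, the purple square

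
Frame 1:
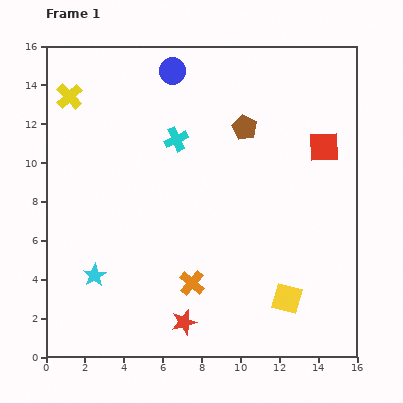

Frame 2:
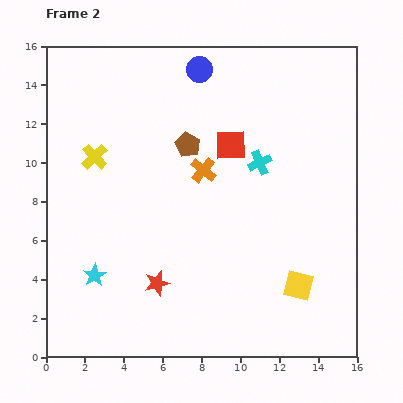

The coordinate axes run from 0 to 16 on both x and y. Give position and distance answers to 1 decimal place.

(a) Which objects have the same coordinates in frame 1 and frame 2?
the cyan star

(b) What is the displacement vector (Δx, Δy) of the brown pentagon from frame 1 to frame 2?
(-2.9, -0.9)

The brown pentagon was at (10.2, 11.8) in frame 1 and (7.3, 10.9) in frame 2.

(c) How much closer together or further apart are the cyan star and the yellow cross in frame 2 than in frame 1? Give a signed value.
-3.2

Distance in frame 1: 9.3. Distance in frame 2: 6.1.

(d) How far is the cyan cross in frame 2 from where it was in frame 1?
4.5

The cyan cross moved from (6.7, 11.2) to (11.0, 10.0), a distance of √(4.3² + 1.2²) ≈ 4.5.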